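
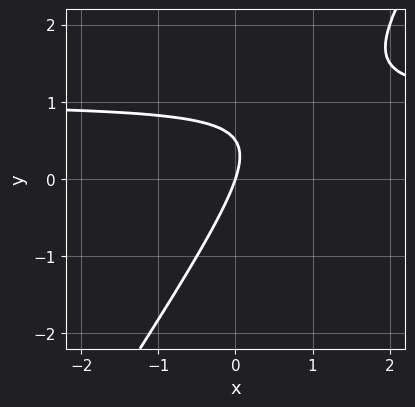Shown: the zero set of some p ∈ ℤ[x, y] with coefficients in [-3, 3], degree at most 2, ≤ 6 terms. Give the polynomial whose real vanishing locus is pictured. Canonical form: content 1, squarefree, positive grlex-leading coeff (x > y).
3*x*y - 2*y^2 - 3*x + y

(a) Degree: a generic line meets the curve in up to 2 points, so deg p = 2.
(b) From the visible intercepts: one y-axis crossing is at y = 0; one x-axis crossing is at x = 0.
(c) These observations pin down the coefficients.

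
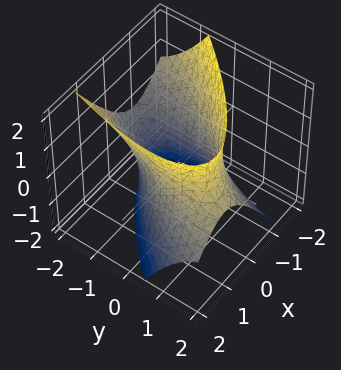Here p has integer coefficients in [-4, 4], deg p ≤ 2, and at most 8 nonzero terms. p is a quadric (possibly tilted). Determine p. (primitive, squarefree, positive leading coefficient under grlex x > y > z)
3*x^2 - 3*x*y + y^2 + 2*y*z - z^2 - 3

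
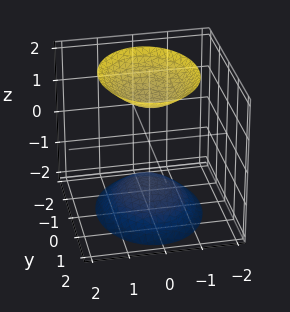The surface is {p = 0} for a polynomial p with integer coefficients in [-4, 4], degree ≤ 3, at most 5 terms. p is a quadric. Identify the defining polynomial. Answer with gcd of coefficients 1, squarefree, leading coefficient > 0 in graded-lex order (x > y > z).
3*x^2 + 2*y^2 - 2*z^2 + 3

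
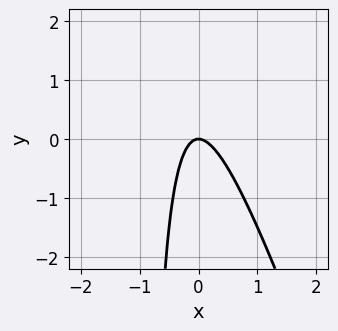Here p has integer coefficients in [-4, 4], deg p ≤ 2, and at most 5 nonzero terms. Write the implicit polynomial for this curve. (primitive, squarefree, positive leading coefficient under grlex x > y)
3*x^2 + x*y + y

Degree: the shape is more complex than any degree-1 curve, so deg p = 2.
Observable constraints: it crosses the y-axis at the gridline y = 0; it meets the x-axis at x = 0 (among the integer gridlines).
Together with the visible shape, these determine p as stated.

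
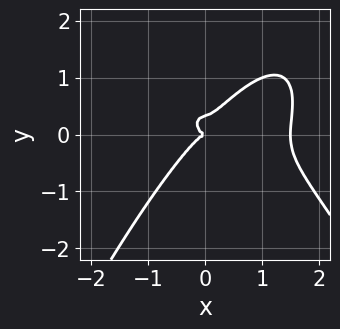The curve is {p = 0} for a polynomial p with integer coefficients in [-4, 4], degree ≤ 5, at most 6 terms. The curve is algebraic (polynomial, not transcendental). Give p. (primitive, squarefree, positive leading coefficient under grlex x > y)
(a) deg p = 4. The shape is more complex than any degree-3 curve.
(b) From the axis intercepts and sections: one y-axis crossing is at y = 0; one x-axis crossing is at x = 0.
(c) Putting this together gives p.

2*x^4 - 3*x^3 - x*y^2 + 3*y^3 - y^2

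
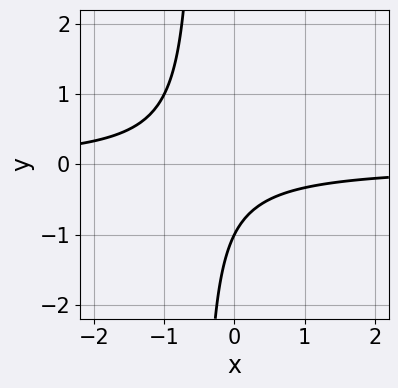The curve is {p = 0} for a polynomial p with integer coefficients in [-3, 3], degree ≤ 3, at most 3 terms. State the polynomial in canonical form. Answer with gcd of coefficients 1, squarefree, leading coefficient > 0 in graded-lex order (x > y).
2*x*y + y + 1

(a) deg p = 2.
(b) Against the integer gridlines: one y-axis crossing is at y = -1; no x-intercept at any integer in the box.
(c) The integer polynomial consistent with all of this is the stated p.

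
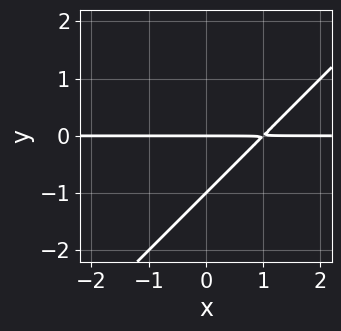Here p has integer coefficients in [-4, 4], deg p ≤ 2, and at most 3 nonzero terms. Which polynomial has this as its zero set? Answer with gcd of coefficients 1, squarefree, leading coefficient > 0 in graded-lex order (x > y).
First, deg p = 2. No degree-1 curve has this shape.
Then, checking where it meets the axes: among the integer gridlines, it crosses the y-axis at y ∈ {-1, 0}; every point of the x-axis in the box is on the curve.
Finally, solving for integer coefficients yields p as stated.

x*y - y^2 - y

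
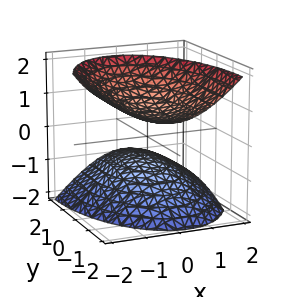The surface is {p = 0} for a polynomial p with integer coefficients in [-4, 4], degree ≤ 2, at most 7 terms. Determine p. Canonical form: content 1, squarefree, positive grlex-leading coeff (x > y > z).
3*x^2 + x*z + y^2 + 2*y*z - 3*z^2 + 2

First, there are 2 components. They look like related sheets of one shape, so recover p as a whole.
Next, degree: the shape is more complex than any degree-1 surface, so deg p = 2.
Then, checking where it meets the axes: it misses every integer gridline on the y-axis; the surface avoids every integer x-axis point in the box.
Finally, together with the visible shape, these determine p as stated.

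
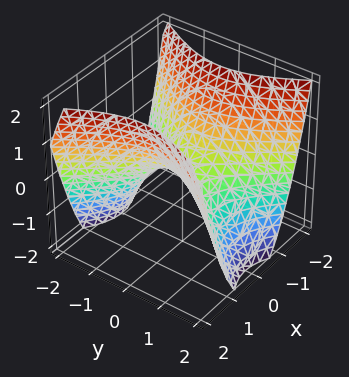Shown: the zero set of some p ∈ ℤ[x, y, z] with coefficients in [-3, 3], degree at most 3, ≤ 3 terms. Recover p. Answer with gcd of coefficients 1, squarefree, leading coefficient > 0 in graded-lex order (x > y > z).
3*x^2 - 2*y^2 - 3*z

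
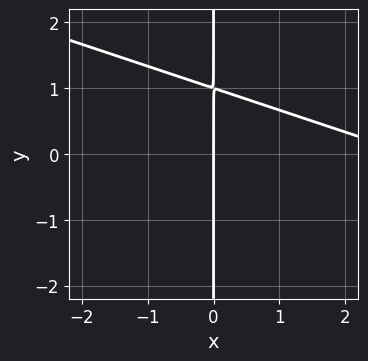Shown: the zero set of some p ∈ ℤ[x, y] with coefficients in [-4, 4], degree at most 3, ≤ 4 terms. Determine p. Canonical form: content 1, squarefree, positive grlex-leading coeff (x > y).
First, deg p = 2. The shape is more complex than any degree-1 curve.
Next, against the integer gridlines: every point of the y-axis in the box is on the curve; it meets the x-axis at x = 0 (among the integer gridlines).
Finally, fitting integer coefficients to these (and the overall shape) gives p.

x^2 + 3*x*y - 3*x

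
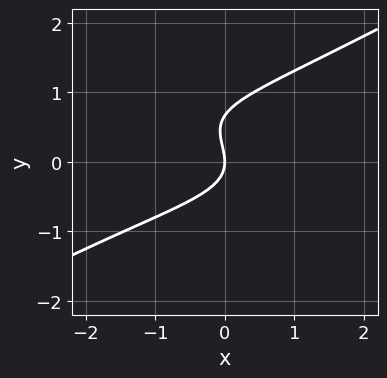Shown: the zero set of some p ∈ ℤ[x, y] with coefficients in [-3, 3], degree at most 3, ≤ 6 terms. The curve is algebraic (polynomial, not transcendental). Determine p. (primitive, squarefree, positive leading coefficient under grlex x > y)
First, deg p = 3. A generic line meets the curve in up to 3 points.
Next, checking where it meets the axes: it meets the x-axis at x = 0 (among the integer gridlines); it crosses the y-axis at the gridline y = 0.
Finally, together with the visible shape, these determine p as stated.

x^2*y - 3*y^3 + 2*y^2 + 2*x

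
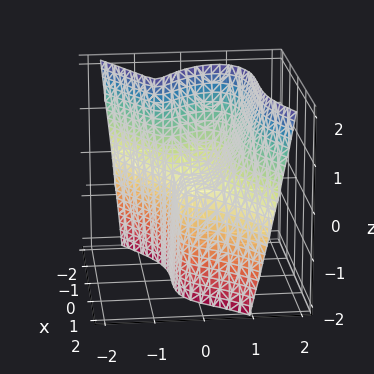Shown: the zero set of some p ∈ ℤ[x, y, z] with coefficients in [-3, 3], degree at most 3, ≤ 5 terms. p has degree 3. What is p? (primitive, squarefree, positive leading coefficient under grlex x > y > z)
x^3 - 3*y^3 + 2*y*z + z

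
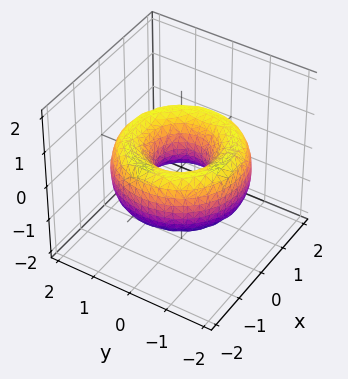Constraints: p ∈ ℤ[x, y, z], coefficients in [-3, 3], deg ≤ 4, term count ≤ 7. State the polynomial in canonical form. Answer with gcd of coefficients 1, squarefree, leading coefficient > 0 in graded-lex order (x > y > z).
x^4 + 2*x^2*y^2 + y^4 - 3*x^2 - 3*y^2 + 2*z^2 + 1

1. The degree is 4 — the shape is more complex than any degree-3 surface.
2. Symmetries: rotational symmetry about the z-axis ⇒ p depends on x, y only through x² + y².
3. Checking where it meets the axes: a circular section at z = 0 has radius between 0 and 1; it misses every integer gridline on the z-axis.
4. These observations pin down the coefficients.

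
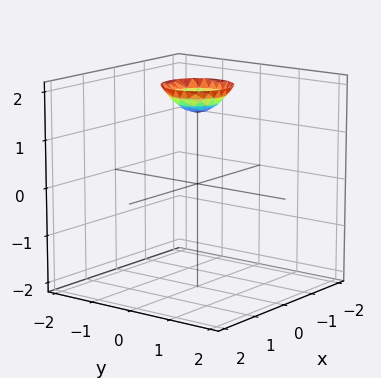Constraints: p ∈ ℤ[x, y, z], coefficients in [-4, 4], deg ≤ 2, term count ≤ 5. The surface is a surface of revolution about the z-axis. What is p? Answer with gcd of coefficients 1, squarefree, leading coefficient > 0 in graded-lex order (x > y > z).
(a) Degree: the shape is more complex than any degree-1 surface, so deg p = 2.
(b) Symmetry: the surface is invariant under rotation about z: p = q(x² + y², z).
(c) Observable constraints: the surface avoids every integer x-axis point in the box; a circular section at z = 2 has radius between 0 and 1.
(d) Together with the visible shape, these determine p as stated.

2*x^2 + 2*y^2 - 2*z + 3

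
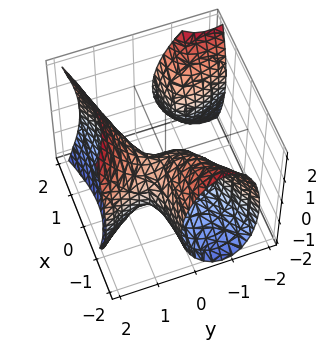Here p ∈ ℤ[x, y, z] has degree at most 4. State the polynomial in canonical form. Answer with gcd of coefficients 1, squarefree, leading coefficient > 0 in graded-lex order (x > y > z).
x^2*y - x*y^2 - y^3 + z^2 + x

There are 2 components.
The degree is 3 — a generic line meets the surface in up to 3 points.
Reading off the gridlines: it meets the y-axis at y = 0 (among the integer gridlines); one z-axis crossing is at z = 0; it crosses the x-axis at the gridline x = 0.
Matching integer coefficients to the picture gives p.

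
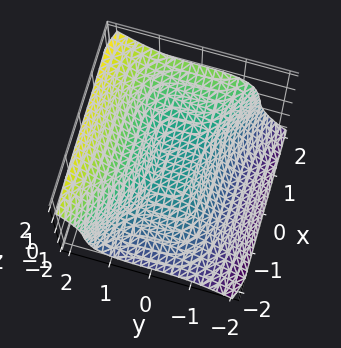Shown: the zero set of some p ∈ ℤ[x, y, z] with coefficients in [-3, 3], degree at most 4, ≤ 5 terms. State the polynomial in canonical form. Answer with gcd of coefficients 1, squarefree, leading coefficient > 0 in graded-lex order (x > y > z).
x^3 + 3*y^3 - 3*z^3 - 2*z

1. The degree is 3 — the shape is more complex than any degree-2 surface.
2. Observable constraints: it crosses the x-axis at the gridline x = 0; one z-axis crossing is at z = 0; one y-axis crossing is at y = 0.
3. Solving for integer coefficients yields p as stated.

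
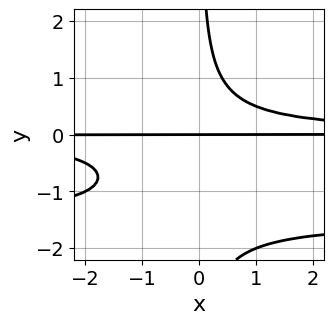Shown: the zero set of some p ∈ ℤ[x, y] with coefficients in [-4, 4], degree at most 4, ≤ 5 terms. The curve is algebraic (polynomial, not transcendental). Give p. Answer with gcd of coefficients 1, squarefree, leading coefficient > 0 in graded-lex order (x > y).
2*x*y^3 + 3*x*y^2 - 2*y

Degree: the shape is more complex than any degree-3 curve, so deg p = 4.
From the axis intercepts and sections: every point of the x-axis in the box is on the curve; it meets the y-axis at y = 0 (among the integer gridlines).
Assembling these constraints gives the stated polynomial.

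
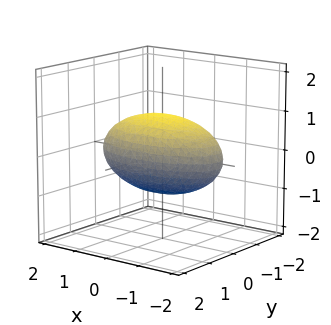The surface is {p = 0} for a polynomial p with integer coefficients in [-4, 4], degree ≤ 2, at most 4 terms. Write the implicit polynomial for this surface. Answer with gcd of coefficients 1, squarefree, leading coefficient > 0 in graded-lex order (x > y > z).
deg p = 2.
Symmetries: mirror symmetry x ↦ −x ⇒ only even powers of x; it's symmetric under y → −y, forcing even powers of y; it's symmetric under z → −z, forcing even powers of z.
Reading off the gridlines: among the integer gridlines, it crosses the z-axis at z ∈ {-1, 1}; the y-axis gridline crossings are at y ∈ {-1, 1}.
Assembling these constraints gives the stated polynomial.

x^2 + 3*y^2 + 3*z^2 - 3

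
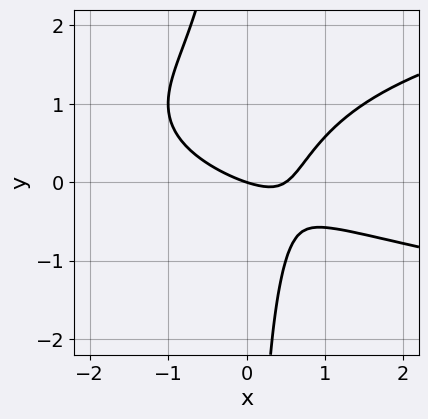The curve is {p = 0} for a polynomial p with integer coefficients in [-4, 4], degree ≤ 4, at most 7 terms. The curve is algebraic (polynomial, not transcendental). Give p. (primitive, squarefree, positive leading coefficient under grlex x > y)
(a) deg p = 3.
(b) Checking where it meets the axes: one y-axis crossing is at y = 0; it meets the x-axis at x = 0 (among the integer gridlines).
(c) Assembling these constraints gives the stated polynomial.

3*x*y^2 - 2*x^2 - 3*x*y + x + 3*y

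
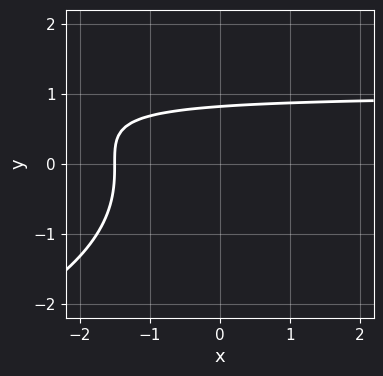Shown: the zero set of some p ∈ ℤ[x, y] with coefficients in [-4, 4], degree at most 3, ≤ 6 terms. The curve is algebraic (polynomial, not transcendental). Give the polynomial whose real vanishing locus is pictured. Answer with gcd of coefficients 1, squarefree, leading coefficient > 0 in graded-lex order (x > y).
y^3 + 2*x*y - 2*x + 3*y - 3

First, deg p = 3. A generic line meets the curve in up to 3 points.
Finally, putting this together gives p.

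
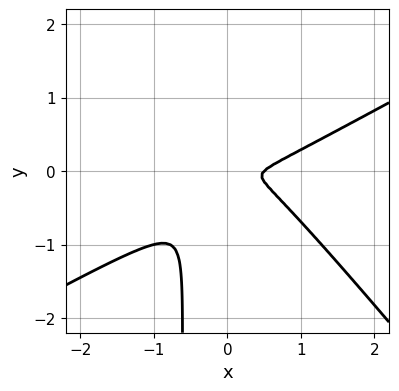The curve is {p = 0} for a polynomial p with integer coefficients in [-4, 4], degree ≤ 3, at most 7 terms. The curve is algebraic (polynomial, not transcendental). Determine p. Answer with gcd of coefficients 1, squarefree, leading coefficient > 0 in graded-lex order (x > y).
2*x^3 - 2*x^2*y - 3*x*y^2 - x^2 - 2*y^2

1. The degree is 3 — no degree-2 curve has this shape.
2. The integer polynomial consistent with all of this is the stated p.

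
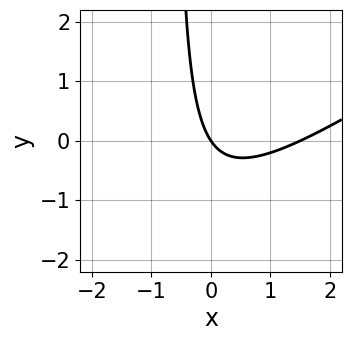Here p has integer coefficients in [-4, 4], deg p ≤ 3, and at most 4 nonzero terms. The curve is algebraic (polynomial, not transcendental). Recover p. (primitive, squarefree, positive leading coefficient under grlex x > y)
First, deg p = 2.
Then, from the axis intercepts and sections: it crosses the y-axis at the gridline y = 0; it meets the x-axis at x = 0 (among the integer gridlines).
Finally, putting this together gives p.

2*x^2 - 3*x*y - 3*x - 2*y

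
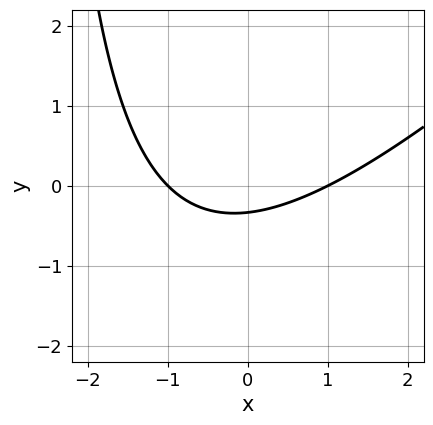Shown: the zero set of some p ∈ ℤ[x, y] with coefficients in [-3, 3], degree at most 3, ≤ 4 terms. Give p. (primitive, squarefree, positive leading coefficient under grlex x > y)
The degree is 2 — no degree-1 curve has this shape.
From the axis intercepts and sections: the x-axis gridline crossings are at x ∈ {-1, 1}.
Assembling these constraints gives the stated polynomial.

x^2 - x*y - 3*y - 1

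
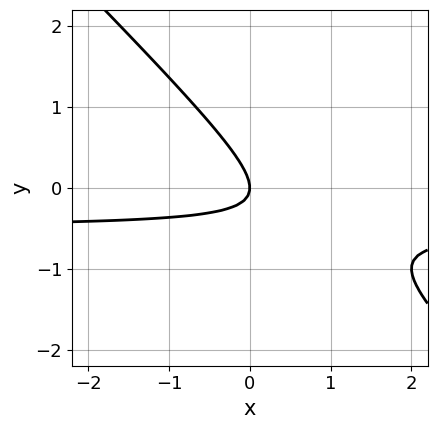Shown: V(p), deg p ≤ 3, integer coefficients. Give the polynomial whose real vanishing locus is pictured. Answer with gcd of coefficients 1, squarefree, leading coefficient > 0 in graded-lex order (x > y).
2*x*y + 2*y^2 + x

deg p = 2. A generic line meets the curve in up to 2 points.
Observable constraints: it crosses the y-axis at the gridline y = 0; it meets the x-axis at x = 0 (among the integer gridlines).
Putting this together gives p.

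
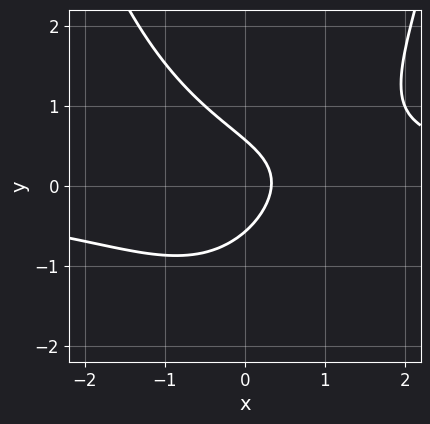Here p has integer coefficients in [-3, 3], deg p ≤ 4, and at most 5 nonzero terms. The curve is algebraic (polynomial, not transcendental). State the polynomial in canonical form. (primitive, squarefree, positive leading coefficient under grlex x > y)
The degree is 3 — no degree-2 curve has this shape.
The integer polynomial consistent with all of this is the stated p.

2*x^2*y - 3*y^2 - 3*x + 1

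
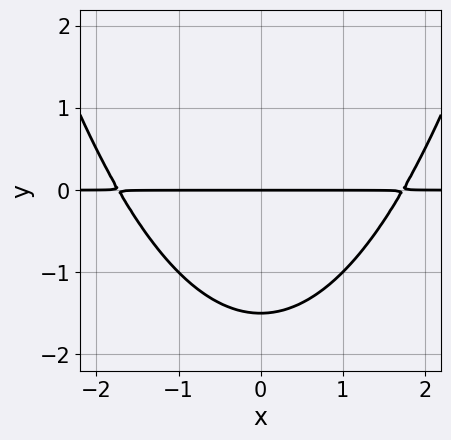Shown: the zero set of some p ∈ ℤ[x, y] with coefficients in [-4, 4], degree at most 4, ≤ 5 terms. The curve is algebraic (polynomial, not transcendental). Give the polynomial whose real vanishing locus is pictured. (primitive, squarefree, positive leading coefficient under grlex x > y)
deg p = 3. The shape is more complex than any degree-2 curve.
Symmetries: mirror symmetry x ↦ −x ⇒ only even powers of x.
Checking where it meets the axes: one y-axis crossing is at y = 0; the visible x-axis segment lies entirely on the curve.
Fitting integer coefficients to these (and the overall shape) gives p.

x^2*y - 2*y^2 - 3*y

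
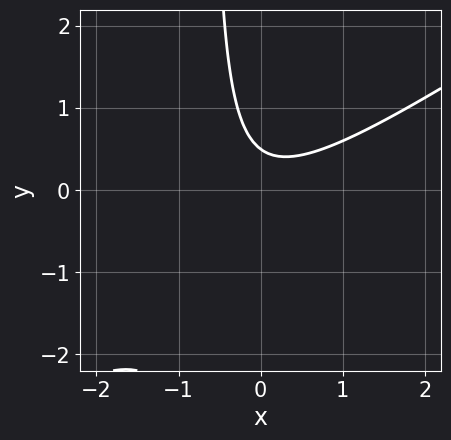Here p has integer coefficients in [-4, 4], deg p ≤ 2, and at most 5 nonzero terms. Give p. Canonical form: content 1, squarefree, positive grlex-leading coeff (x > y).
2*x^2 - 3*x*y - 2*y + 1

(a) The degree is 2 — the shape is more complex than any degree-1 curve.
(b) Reading off the gridlines: the curve avoids every integer x-axis point in the box.
(c) The integer polynomial consistent with all of this is the stated p.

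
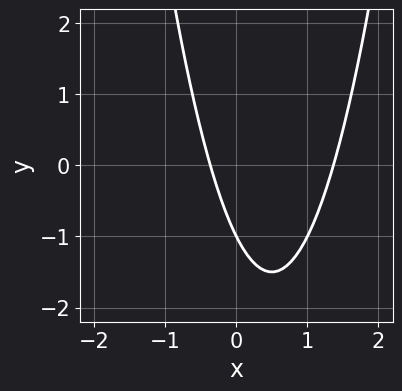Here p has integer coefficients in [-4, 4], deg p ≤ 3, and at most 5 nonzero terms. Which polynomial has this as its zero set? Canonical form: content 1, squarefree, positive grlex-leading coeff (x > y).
deg p = 2. The shape is more complex than any degree-1 curve.
From the axis intercepts and sections: it crosses the y-axis at the gridline y = -1.
Together with the visible shape, these determine p as stated.

2*x^2 - 2*x - y - 1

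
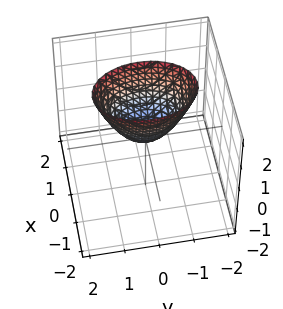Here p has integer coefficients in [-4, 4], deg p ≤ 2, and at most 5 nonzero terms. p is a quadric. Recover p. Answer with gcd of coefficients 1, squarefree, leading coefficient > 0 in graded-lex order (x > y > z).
2*x^2 + y^2 - z

Degree: a paraboloid; a quadric, so deg p = 2.
Symmetries: mirror symmetry x ↦ −x ⇒ only even powers of x; it's symmetric under y → −y, forcing even powers of y.
Against the integer gridlines: it crosses the x-axis at the gridline x = 0; it crosses the y-axis at the gridline y = 0.
These observations pin down the coefficients.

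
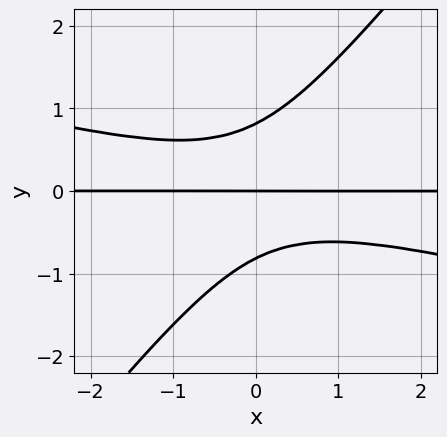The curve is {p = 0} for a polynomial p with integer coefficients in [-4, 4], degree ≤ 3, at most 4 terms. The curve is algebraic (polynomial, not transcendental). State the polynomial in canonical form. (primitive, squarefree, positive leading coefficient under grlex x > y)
x^2*y + 3*x*y^2 - 3*y^3 + 2*y

(a) deg p = 3.
(b) Reading off the gridlines: it crosses the y-axis at the gridline y = 0; the visible x-axis segment lies entirely on the curve.
(c) Putting this together gives p.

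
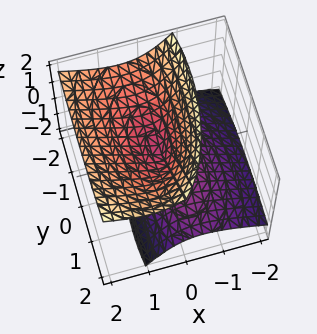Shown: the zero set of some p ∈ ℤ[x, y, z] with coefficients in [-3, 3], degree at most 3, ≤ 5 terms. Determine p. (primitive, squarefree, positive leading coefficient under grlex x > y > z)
(a) The degree is 2 — no degree-1 surface has this shape.
(b) Against the integer gridlines: it crosses the x-axis at the gridline x = 0; one z-axis crossing is at z = 0; it meets the y-axis at y = 0 (among the integer gridlines).
(c) The integer polynomial consistent with all of this is the stated p.

3*x^2 - 3*x*z + y^2 + y*z - 2*z^2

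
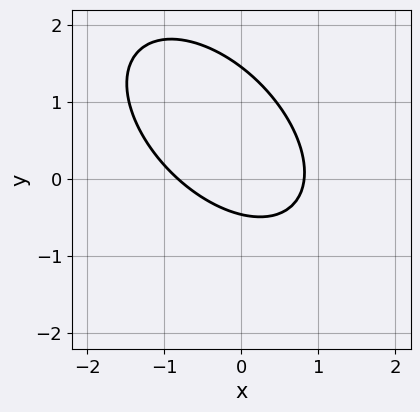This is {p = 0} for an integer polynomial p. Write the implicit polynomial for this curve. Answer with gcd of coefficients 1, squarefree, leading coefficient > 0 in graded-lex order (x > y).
3*x^2 + 3*x*y + 3*y^2 - 3*y - 2

1. Degree: no degree-1 curve has this shape, so deg p = 2.
2. Matching integer coefficients to the picture gives p.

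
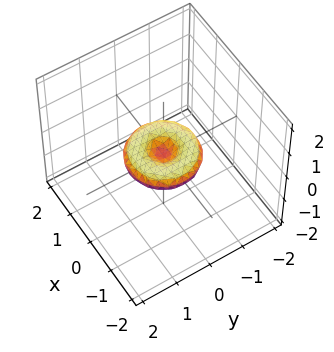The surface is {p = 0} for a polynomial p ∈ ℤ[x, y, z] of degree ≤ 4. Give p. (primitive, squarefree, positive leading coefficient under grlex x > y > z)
(a) The degree is 4 — a generic line meets the surface in up to 4 points.
(b) Symmetries: rotational symmetry about the z-axis ⇒ p depends on x, y only through x² + y².
(c) From the axis intercepts and sections: it crosses the z-axis at the gridline z = 0; among the integer gridlines, it crosses the x-axis at x ∈ {-1, 0, 1}; a circular section at z = 0 has radius exactly 1; the y-axis gridline crossings are at y ∈ {-1, 0, 1}.
(d) Fitting integer coefficients to these (and the overall shape) gives p.

x^4 + 2*x^2*y^2 + y^4 - x^2 - y^2 + 3*z^2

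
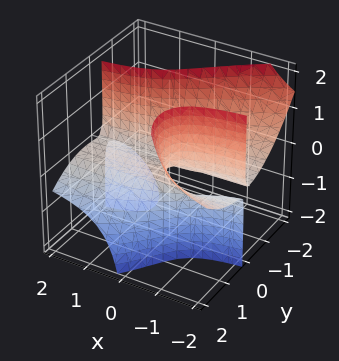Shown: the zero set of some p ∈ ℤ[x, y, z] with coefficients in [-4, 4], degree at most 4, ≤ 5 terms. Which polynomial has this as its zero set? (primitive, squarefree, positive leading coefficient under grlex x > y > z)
1. The picture has 2 separate pieces. They look like related sheets of one shape, so recover p as a whole.
2. The degree is 3 — no degree-2 surface has this shape.
3. Against the integer gridlines: every point of the x-axis in the box is on the surface; it meets the z-axis at z = 0 (among the integer gridlines); among the integer gridlines, it crosses the y-axis at y ∈ {0, 1}.
4. Solving for integer coefficients yields p as stated.

2*x*y*z + y^3 - y^2 + z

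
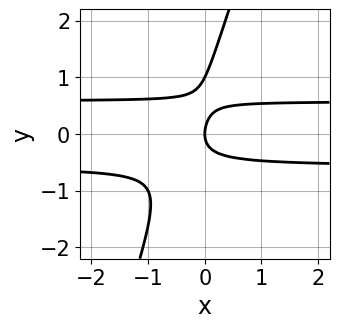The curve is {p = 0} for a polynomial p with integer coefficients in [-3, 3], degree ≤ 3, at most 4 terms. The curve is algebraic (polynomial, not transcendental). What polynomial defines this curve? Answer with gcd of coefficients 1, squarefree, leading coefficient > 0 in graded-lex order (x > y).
3*x*y^2 - y^3 + y^2 - x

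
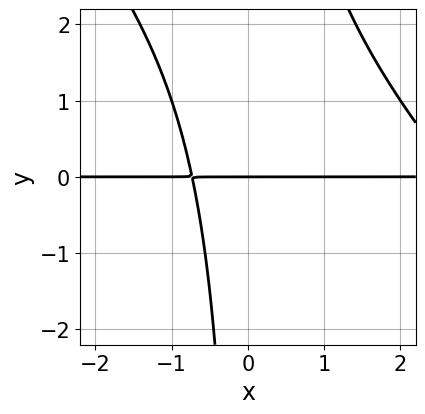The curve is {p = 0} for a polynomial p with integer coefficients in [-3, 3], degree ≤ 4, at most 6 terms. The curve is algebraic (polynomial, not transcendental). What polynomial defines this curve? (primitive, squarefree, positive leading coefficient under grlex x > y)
x^2*y + x*y^2 - 2*x*y - 2*y

1. The degree is 3 — the shape is more complex than any degree-2 curve.
2. Reading off the gridlines: every point of the x-axis in the box is on the curve; it crosses the y-axis at the gridline y = 0.
3. Matching integer coefficients to the picture gives p.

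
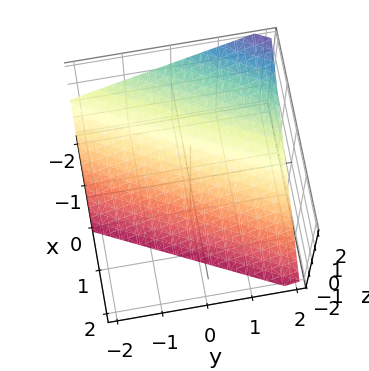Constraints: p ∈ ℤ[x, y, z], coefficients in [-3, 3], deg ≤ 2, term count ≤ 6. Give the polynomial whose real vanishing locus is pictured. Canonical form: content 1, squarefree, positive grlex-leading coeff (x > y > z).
(a) deg p = 1. The surface is flat (a plane).
(b) Against the integer gridlines: it crosses the z-axis at the gridline z = -1; it meets the y-axis at y = 2 (among the integer gridlines); it meets the x-axis at x = -1 (among the integer gridlines).
(c) Putting this together gives p.

2*x - y + 2*z + 2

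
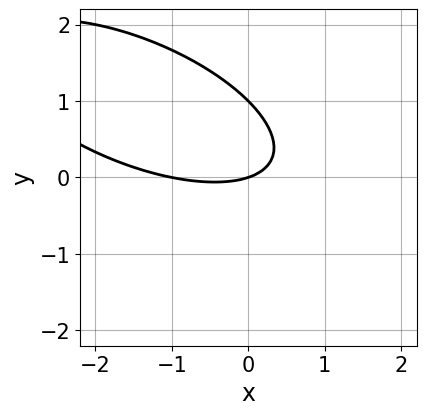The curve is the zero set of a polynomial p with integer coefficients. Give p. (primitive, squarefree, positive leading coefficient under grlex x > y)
x^2 + 2*x*y + 3*y^2 + x - 3*y

(a) deg p = 2. The shape is more complex than any degree-1 curve.
(b) Against the integer gridlines: among the integer gridlines, it crosses the x-axis at x ∈ {-1, 0}; among the integer gridlines, it crosses the y-axis at y ∈ {0, 1}.
(c) Matching integer coefficients to the picture gives p.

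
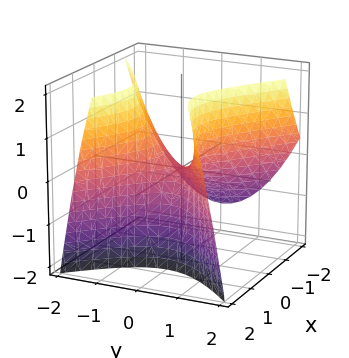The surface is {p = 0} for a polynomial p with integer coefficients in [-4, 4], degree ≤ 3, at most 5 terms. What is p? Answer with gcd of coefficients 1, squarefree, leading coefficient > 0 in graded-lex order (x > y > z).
2*x^2 - 2*x*z - 3*y^2 + 2*z

First, degree: a generic line meets the surface in up to 2 points, so deg p = 2.
Next, from the axis intercepts and sections: one x-axis crossing is at x = 0; it crosses the y-axis at the gridline y = 0.
Finally, these observations pin down the coefficients.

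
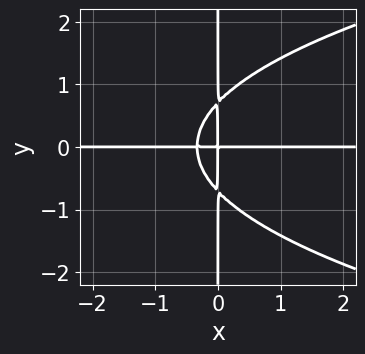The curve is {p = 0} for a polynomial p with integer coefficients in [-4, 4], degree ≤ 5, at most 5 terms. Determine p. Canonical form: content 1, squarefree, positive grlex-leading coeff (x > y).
2*x*y^3 - 3*x^2*y - x*y

Degree: the shape is more complex than any degree-3 curve, so deg p = 4.
Reading off the gridlines: the visible y-axis segment lies entirely on the curve; every point of the x-axis in the box is on the curve.
The integer polynomial consistent with all of this is the stated p.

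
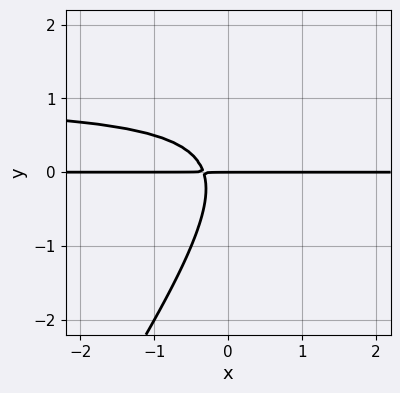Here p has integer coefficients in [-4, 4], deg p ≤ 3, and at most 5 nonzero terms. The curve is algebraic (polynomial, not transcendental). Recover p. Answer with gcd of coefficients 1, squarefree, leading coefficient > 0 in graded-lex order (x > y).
3*x*y^2 - 2*y^3 - 3*x*y - y

(a) Degree: no degree-2 curve has this shape, so deg p = 3.
(b) From the visible intercepts: it crosses the y-axis at the gridline y = 0; the visible x-axis segment lies entirely on the curve.
(c) Putting this together gives p.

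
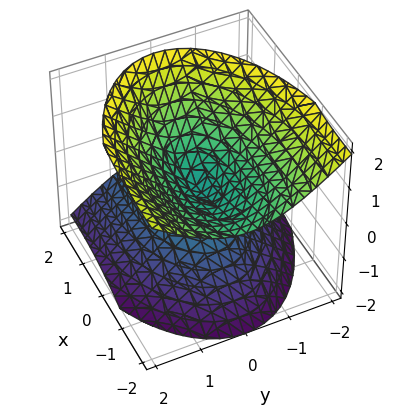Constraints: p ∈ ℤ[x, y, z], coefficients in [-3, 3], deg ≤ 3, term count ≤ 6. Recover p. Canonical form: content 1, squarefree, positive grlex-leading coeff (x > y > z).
x^2 + 2*x*z + 3*y^2 - 3*z^2

I count 2 distinct pieces.
Degree: no degree-1 surface has this shape, so deg p = 2.
From the visible intercepts: it meets the x-axis at x = 0 (among the integer gridlines); one z-axis crossing is at z = 0.
Matching integer coefficients to the picture gives p.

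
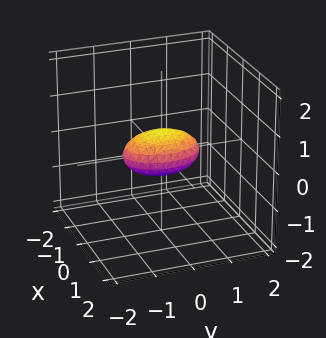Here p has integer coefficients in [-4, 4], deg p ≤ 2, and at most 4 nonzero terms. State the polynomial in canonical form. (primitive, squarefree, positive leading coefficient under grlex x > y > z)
2*x^2 + y^2 + 3*z^2 - 1

Degree: a closed, bounded, convex surface; a quadric, so deg p = 2.
Symmetries: it's symmetric under z → −z, forcing even powers of z; it's symmetric under y → −y, forcing even powers of y; the x ↦ −x reflection is a symmetry, so x appears only in even powers.
Checking where it meets the axes: among the integer gridlines, it crosses the y-axis at y ∈ {-1, 1}.
Solving for integer coefficients yields p as stated.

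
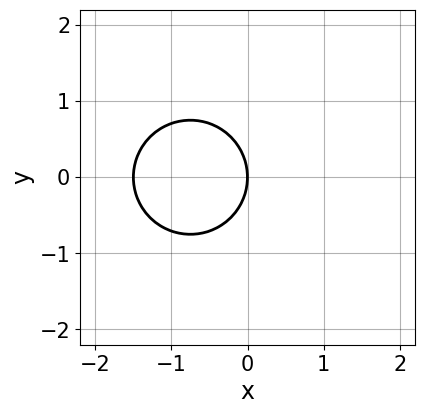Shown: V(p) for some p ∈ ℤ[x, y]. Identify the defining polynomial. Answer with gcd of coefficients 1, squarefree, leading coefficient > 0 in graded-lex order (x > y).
2*x^2 + 2*y^2 + 3*x

deg p = 2.
Symmetries: it's symmetric under y → −y, forcing even powers of y.
Observable constraints: one x-axis crossing is at x = 0; it meets the y-axis at y = 0 (among the integer gridlines).
These observations pin down the coefficients.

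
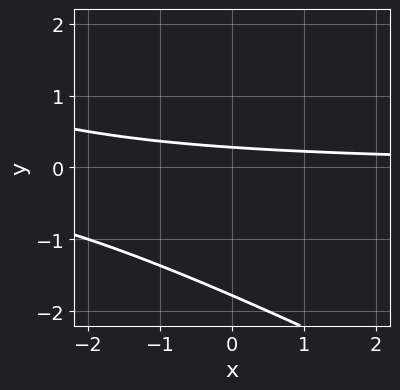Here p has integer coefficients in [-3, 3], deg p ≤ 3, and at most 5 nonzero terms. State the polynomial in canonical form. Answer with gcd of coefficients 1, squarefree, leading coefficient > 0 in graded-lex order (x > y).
x*y + 2*y^2 + 3*y - 1

First, deg p = 2. The shape is more complex than any degree-1 curve.
Then, from the axis intercepts and sections: the curve avoids every integer x-axis point in the box.
Finally, solving for integer coefficients yields p as stated.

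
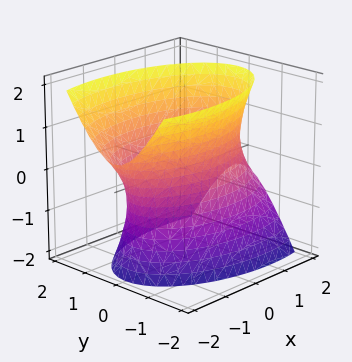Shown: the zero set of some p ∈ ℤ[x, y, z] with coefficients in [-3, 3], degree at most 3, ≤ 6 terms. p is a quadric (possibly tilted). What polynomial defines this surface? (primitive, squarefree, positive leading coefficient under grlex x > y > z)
x^2 + x*z + 3*y^2 - z^2 - 3

First, the degree is 2 — the shape is more complex than any degree-1 surface.
Then, against the integer gridlines: among the integer gridlines, it crosses the y-axis at y ∈ {-1, 1}; the surface avoids every integer z-axis point in the box.
Finally, the integer polynomial consistent with all of this is the stated p.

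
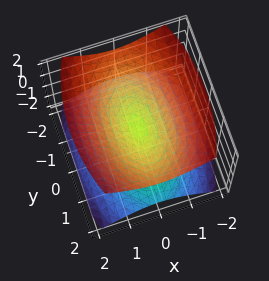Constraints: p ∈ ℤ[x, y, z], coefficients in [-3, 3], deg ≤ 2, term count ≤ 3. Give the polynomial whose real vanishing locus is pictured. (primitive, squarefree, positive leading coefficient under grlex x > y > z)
3*x^2 + y^2 - 3*z^2

(a) The picture has 2 separate pieces. They look like related sheets of one shape, so recover p as a whole.
(b) deg p = 2. Two nappes meeting at a single point; a quadric.
(c) Symmetries: the y ↦ −y reflection is a symmetry, so y appears only in even powers; it's symmetric under z → −z, forcing even powers of z; it's symmetric under x → −x, forcing even powers of x.
(d) Reading off the gridlines: it crosses the z-axis at the gridline z = 0; one y-axis crossing is at y = 0.
(e) Matching integer coefficients to the picture gives p.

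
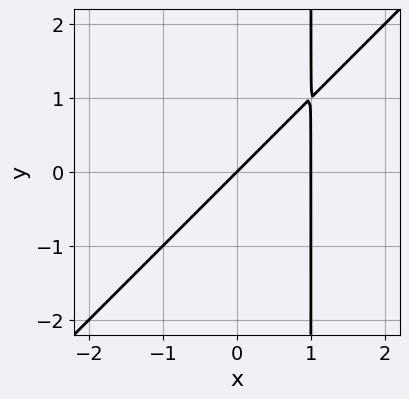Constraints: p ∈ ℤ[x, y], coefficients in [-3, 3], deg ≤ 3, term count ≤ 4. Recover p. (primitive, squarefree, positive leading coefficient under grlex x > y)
x^2 - x*y - x + y

deg p = 2. The shape is more complex than any degree-1 curve.
Checking where it meets the axes: among the integer gridlines, it crosses the x-axis at x ∈ {0, 1}; it crosses the y-axis at the gridline y = 0.
Fitting integer coefficients to these (and the overall shape) gives p.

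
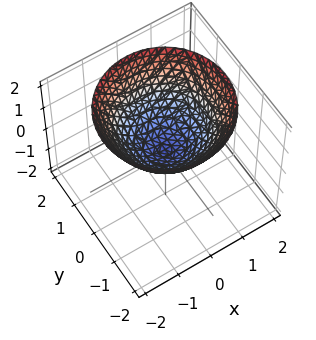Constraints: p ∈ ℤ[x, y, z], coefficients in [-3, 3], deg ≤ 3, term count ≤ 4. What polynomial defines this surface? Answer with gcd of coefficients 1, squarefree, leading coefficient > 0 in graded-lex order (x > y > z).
1. Degree: a single bowl opening along one axis; a quadric, so deg p = 2.
2. Symmetries: rotational symmetry about the z-axis ⇒ p depends on x, y only through x² + y².
3. From the axis intercepts and sections: one y-axis crossing is at y = 0; a circular section at z = 1 has radius between 1 and 2; it meets the z-axis at z = 0 (among the integer gridlines).
4. Solving for integer coefficients yields p as stated.

2*x^2 + 2*y^2 - 3*z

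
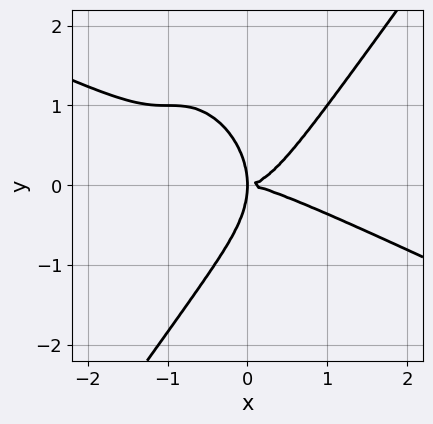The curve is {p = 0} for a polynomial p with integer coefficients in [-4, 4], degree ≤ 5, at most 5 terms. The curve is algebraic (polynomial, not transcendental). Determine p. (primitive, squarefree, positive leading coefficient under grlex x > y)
x^4 + 2*x^3*y - y^4 - 2*x*y^2

First, deg p = 4.
Next, from the axis intercepts and sections: one y-axis crossing is at y = 0; it meets the x-axis at x = 0 (among the integer gridlines).
Finally, matching integer coefficients to the picture gives p.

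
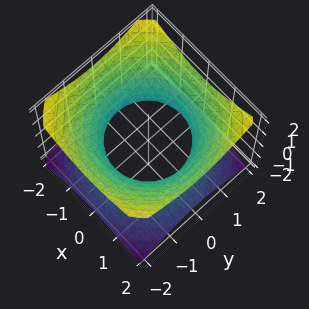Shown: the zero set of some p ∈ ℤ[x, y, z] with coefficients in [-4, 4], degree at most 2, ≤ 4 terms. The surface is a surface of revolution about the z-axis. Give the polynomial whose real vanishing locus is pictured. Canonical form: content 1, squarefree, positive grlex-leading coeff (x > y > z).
2*x^2 + 2*y^2 - 3*z^2 - 3

(a) Degree: no degree-1 surface has this shape, so deg p = 2.
(b) Symmetry: every cross-section ⟂ z is a circle, so x, y appear only via x² + y².
(c) Observable constraints: it misses every integer gridline on the z-axis; a circular section at z = 0 has radius between 1 and 2.
(d) The integer polynomial consistent with all of this is the stated p.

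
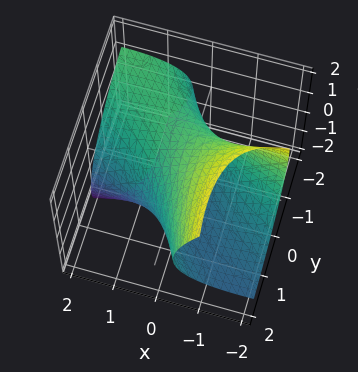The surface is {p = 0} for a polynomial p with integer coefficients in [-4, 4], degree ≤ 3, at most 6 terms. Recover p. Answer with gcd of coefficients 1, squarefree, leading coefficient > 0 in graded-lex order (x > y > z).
1. Degree: no degree-1 surface has this shape, so deg p = 2.
2. Checking where it meets the axes: among the integer gridlines, it crosses the z-axis at z ∈ {-1, 1}.
3. Solving for integer coefficients yields p as stated.

x^2 + 3*x*y + 3*x*z + y^2 + 2*z^2 - 2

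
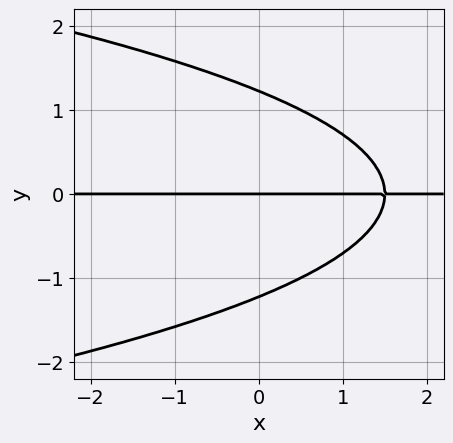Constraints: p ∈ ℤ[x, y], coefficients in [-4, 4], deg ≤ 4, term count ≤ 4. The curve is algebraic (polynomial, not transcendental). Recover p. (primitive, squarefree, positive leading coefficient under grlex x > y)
First, degree: no degree-2 curve has this shape, so deg p = 3.
Next, checking where it meets the axes: one y-axis crossing is at y = 0; the visible x-axis segment lies entirely on the curve.
Finally, these observations pin down the coefficients.

2*y^3 + 2*x*y - 3*y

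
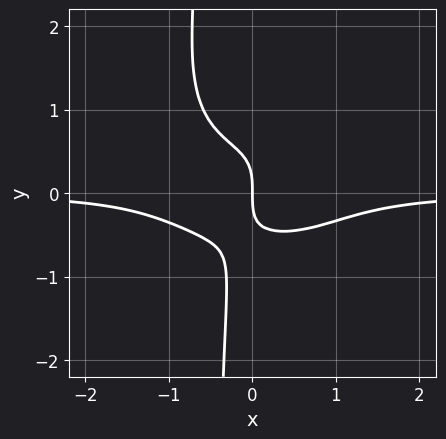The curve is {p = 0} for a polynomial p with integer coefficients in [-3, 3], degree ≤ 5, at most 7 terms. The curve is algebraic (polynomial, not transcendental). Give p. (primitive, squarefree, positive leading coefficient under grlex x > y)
2*x^3*y + 2*x*y^3 - 2*x*y^2 + y^3 + x

First, degree: the shape is more complex than any degree-3 curve, so deg p = 4.
Then, reading off the gridlines: one y-axis crossing is at y = 0; it crosses the x-axis at the gridline x = 0.
Finally, fitting integer coefficients to these (and the overall shape) gives p.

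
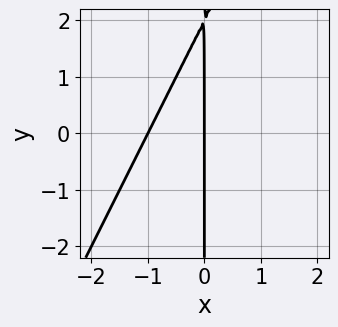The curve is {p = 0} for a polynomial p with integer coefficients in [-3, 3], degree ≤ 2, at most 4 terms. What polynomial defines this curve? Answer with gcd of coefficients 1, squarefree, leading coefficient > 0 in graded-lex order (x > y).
2*x^2 - x*y + 2*x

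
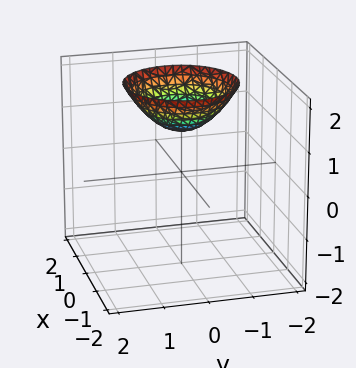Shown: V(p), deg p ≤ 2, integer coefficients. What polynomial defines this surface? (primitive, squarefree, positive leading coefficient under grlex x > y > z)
2*x^2 + 2*y^2 - 3*z + 3

1. The degree is 2 — a generic line meets the surface in up to 2 points.
2. Symmetry: the z-axis is an axis of rotation, so x and y enter only as x² + y².
3. Checking where it meets the axes: it misses every integer gridline on the x-axis; it meets the z-axis at z = 1 (among the integer gridlines); it misses every integer gridline on the y-axis.
4. Assembling these constraints gives the stated polynomial.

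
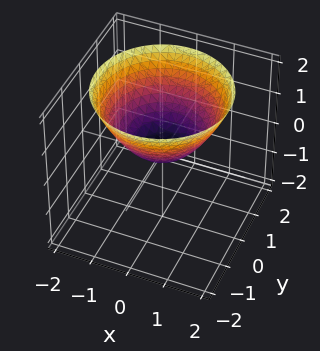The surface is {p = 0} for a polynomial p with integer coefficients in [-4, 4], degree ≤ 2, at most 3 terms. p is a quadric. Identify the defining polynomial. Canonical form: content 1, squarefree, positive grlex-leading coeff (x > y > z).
Degree: a paraboloid; a quadric, so deg p = 2.
Symmetries: rotational symmetry about the z-axis ⇒ p depends on x, y only through x² + y².
From the visible intercepts: one x-axis crossing is at x = 0; a circular section at z = 1 has radius between 1 and 2; it crosses the y-axis at the gridline y = 0.
Matching integer coefficients to the picture gives p.

2*x^2 + 2*y^2 - 3*z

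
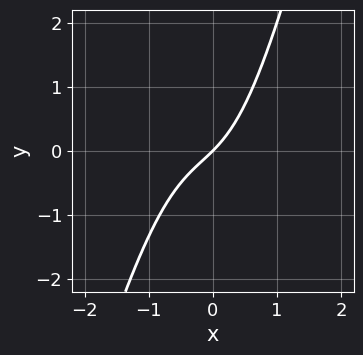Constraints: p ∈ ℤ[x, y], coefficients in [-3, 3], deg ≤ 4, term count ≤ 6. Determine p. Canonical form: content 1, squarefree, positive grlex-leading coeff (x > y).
Degree: no degree-2 curve has this shape, so deg p = 3.
Observable constraints: it crosses the x-axis at the gridline x = 0; it meets the y-axis at y = 0 (among the integer gridlines).
Fitting integer coefficients to these (and the overall shape) gives p.

3*x^3 - x^2*y + x^2 + 2*x - 2*y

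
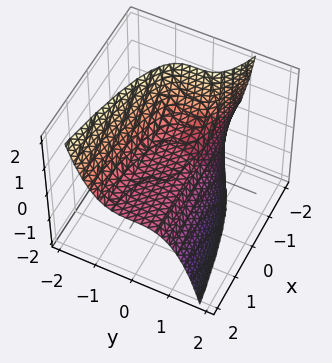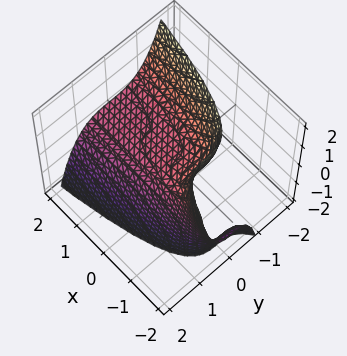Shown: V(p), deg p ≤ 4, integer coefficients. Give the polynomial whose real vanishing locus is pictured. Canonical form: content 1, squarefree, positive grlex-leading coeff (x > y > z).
(a) deg p = 3. No degree-2 surface has this shape.
(b) Observable constraints: it misses every integer gridline on the x-axis.
(c) Assembling these constraints gives the stated polynomial.

3*y^3 + 2*x*z + 3*z - 1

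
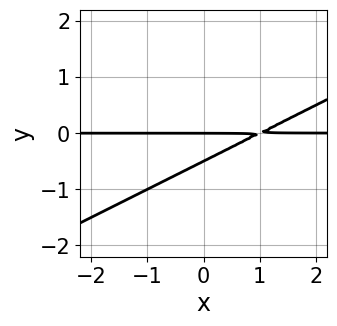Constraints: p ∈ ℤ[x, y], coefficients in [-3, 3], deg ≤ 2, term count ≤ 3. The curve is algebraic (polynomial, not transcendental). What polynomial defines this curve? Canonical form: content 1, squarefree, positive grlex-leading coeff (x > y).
1. The degree is 2 — the shape is more complex than any degree-1 curve.
2. Observable constraints: it meets the y-axis at y = 0 (among the integer gridlines); every point of the x-axis in the box is on the curve.
3. The integer polynomial consistent with all of this is the stated p.

x*y - 2*y^2 - y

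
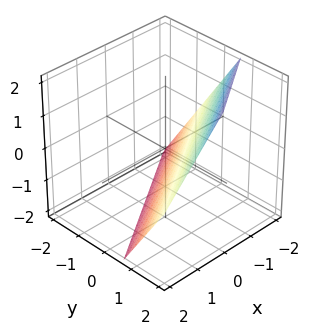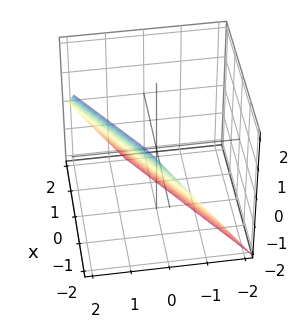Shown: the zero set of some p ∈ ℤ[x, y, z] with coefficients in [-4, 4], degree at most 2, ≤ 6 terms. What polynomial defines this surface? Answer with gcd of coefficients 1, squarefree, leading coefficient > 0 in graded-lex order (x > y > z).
First, deg p = 1. Every cross-section is a straight line — this is a plane.
Next, from the axis intercepts and sections: one z-axis crossing is at z = -1; one x-axis crossing is at x = -1.
Finally, the integer polynomial consistent with all of this is the stated p.

2*x - 3*y + 2*z + 2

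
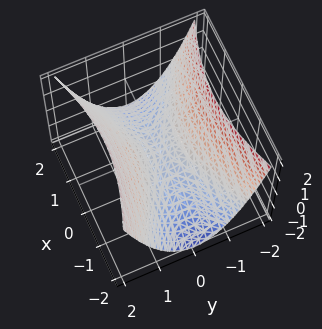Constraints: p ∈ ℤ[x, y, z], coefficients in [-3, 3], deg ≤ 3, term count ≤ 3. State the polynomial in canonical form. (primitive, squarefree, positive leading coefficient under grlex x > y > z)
x^2 - 3*y^2 + 3*z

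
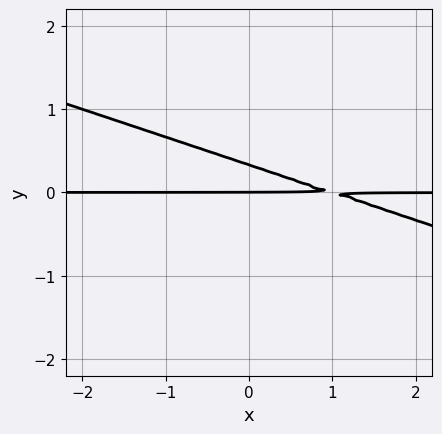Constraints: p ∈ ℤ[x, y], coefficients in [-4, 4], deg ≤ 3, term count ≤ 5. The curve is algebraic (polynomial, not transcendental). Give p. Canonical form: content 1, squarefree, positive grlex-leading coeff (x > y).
x*y + 3*y^2 - y

(a) deg p = 2.
(b) Checking where it meets the axes: it crosses the y-axis at the gridline y = 0; the visible x-axis segment lies entirely on the curve.
(c) Solving for integer coefficients yields p as stated.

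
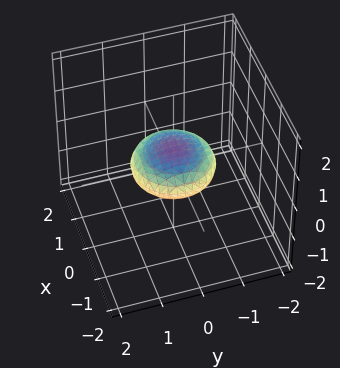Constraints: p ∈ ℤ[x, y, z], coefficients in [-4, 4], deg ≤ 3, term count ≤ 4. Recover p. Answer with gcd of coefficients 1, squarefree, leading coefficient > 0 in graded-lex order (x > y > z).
1. deg p = 2. Bounded and convex; a quadric.
2. Symmetry: the surface is invariant under rotation about z: p = q(x² + y², z); it's symmetric under z → −z, forcing even powers of z.
3. Observable constraints: a circular section at z = 0 has radius exactly 1; among the integer gridlines, it crosses the x-axis at x ∈ {-1, 1}; the y-axis gridline crossings are at y ∈ {-1, 1}.
4. Solving for integer coefficients yields p as stated.

x^2 + y^2 + 3*z^2 - 1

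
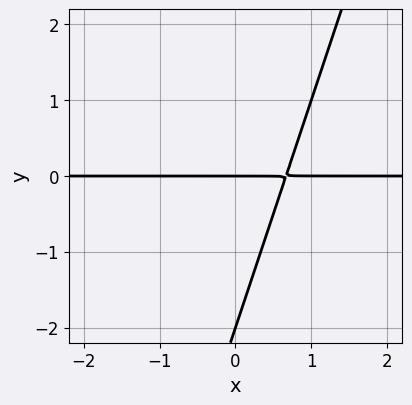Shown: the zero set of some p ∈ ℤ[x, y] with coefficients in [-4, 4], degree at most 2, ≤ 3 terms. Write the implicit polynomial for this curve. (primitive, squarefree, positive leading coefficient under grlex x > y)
3*x*y - y^2 - 2*y

(a) Degree: a generic line meets the curve in up to 2 points, so deg p = 2.
(b) From the visible intercepts: every point of the x-axis in the box is on the curve; the y-axis gridline crossings are at y ∈ {-2, 0}.
(c) Fitting integer coefficients to these (and the overall shape) gives p.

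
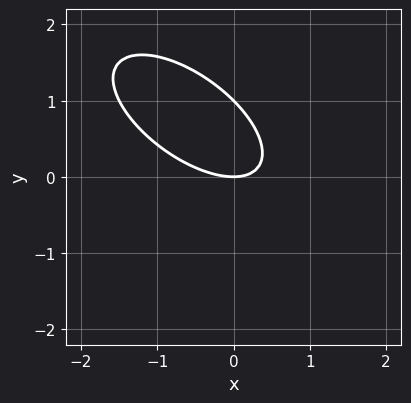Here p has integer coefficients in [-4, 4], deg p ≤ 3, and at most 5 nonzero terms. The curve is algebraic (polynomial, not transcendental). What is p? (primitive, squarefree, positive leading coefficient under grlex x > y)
2*x^2 + 3*x*y + 3*y^2 - 3*y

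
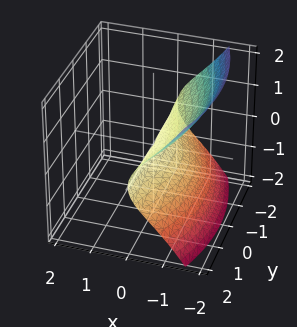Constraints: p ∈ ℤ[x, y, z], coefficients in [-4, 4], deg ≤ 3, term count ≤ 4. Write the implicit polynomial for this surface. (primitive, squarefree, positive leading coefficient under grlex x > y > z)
2*x^3 + x*y^2 + 3*z^2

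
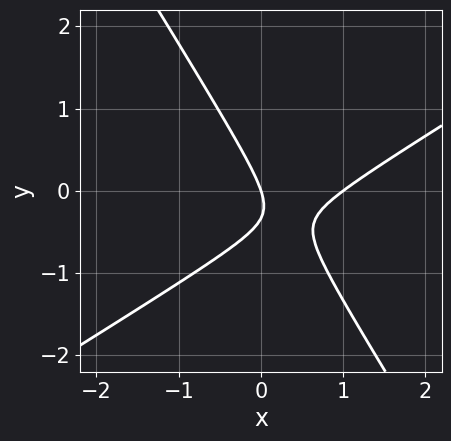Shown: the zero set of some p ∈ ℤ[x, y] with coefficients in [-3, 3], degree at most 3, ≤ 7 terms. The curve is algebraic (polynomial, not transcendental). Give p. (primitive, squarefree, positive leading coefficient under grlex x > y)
3*x^2 - 3*x*y - 3*y^2 - 3*x - y

(a) Degree: no degree-1 curve has this shape, so deg p = 2.
(b) Observable constraints: it crosses the y-axis at the gridline y = 0; the x-axis gridline crossings are at x ∈ {0, 1}.
(c) Fitting integer coefficients to these (and the overall shape) gives p.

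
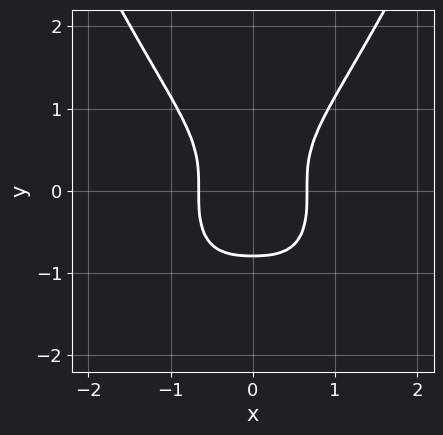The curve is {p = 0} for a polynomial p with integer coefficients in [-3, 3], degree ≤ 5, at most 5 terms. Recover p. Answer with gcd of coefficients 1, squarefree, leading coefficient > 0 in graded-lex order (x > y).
3*x^4 - 2*y^3 + x^2 - 1

1. deg p = 4. The shape is more complex than any degree-3 curve.
2. Symmetries: mirror symmetry x ↦ −x ⇒ only even powers of x.
3. Fitting integer coefficients to these (and the overall shape) gives p.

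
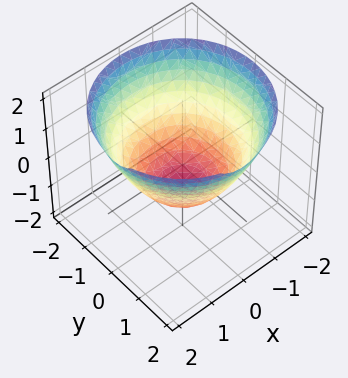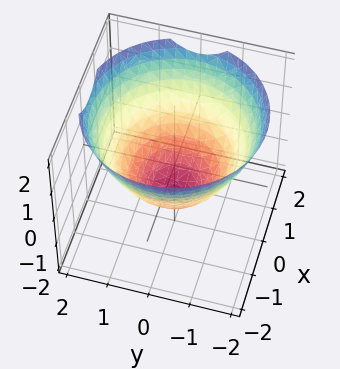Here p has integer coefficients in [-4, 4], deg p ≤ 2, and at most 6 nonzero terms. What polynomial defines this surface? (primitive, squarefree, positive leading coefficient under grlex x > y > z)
2*x^2 + 2*y^2 - 3*z - 3

First, deg p = 2. No degree-1 surface has this shape.
Then, symmetries: rotational symmetry about the z-axis ⇒ p depends on x, y only through x² + y².
Next, against the integer gridlines: it meets the z-axis at z = -1 (among the integer gridlines); a circular section at z = 0 has radius between 1 and 2.
Finally, matching integer coefficients to the picture gives p.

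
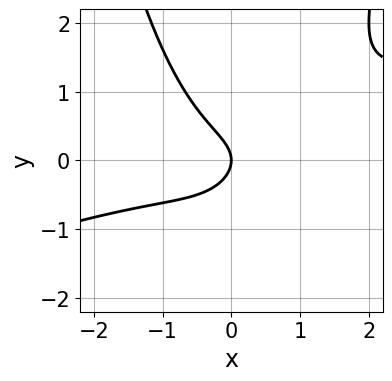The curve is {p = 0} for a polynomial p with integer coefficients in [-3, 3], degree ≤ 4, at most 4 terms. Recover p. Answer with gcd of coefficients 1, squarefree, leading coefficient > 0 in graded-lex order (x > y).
x^3 - 3*x^2*y + 3*y^2 + 2*x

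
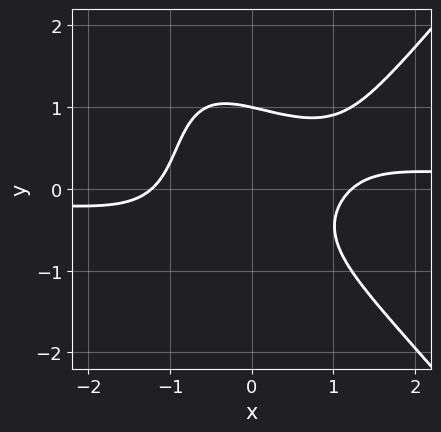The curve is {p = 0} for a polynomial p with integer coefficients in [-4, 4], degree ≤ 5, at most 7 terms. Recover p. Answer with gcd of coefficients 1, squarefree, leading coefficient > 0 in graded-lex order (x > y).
3*x^3*y - 2*x*y^3 - 3*y^3 - 2*x^2 + 3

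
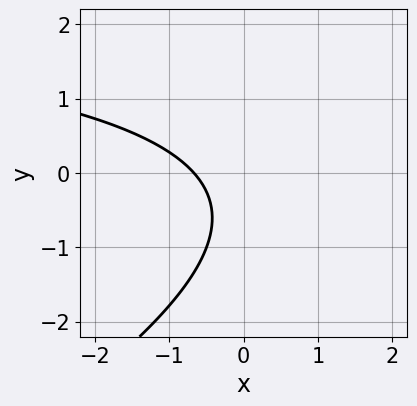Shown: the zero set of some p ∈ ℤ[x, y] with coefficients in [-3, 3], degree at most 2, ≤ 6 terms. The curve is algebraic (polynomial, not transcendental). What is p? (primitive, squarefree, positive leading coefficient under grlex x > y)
(a) deg p = 2. No degree-1 curve has this shape.
(b) Checking where it meets the axes: no y-intercept at any integer in the box.
(c) Putting this together gives p.

x*y - 2*y^2 - 3*x - 2*y - 2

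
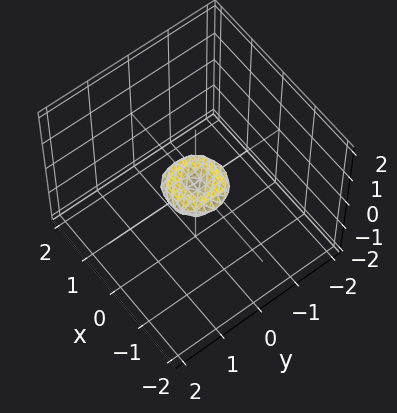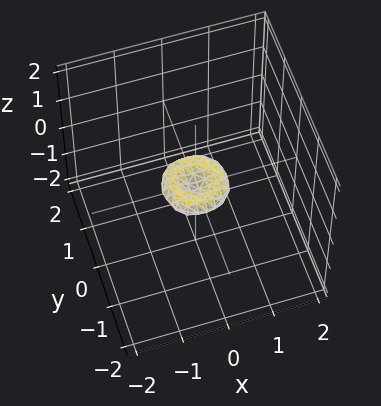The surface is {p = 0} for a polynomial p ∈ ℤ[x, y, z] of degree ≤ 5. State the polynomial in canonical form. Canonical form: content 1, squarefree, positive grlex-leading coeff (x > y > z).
2*x^4 + 4*x^2*y^2 + 2*y^4 - x^2 - y^2 + 3*z^2

1. Degree: no degree-3 surface has this shape, so deg p = 4.
2. Symmetry: the surface is invariant under rotation about z: p = q(x² + y², z).
3. From the axis intercepts and sections: it meets the y-axis at y = 0 (among the integer gridlines); a circular section at z = 0 has radius between 0 and 1.
4. Solving for integer coefficients yields p as stated.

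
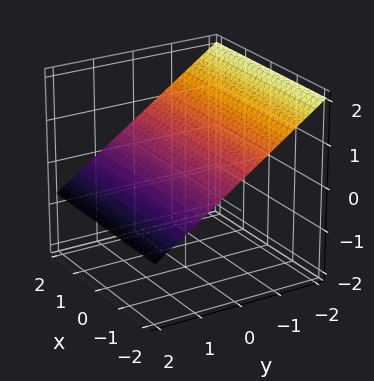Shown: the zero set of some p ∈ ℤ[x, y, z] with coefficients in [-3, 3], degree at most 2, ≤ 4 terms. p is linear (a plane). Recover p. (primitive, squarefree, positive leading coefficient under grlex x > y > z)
2*y + 3*z - 2

1. The degree is 1 — every cross-section is a straight line — this is a plane.
2. Reading off the gridlines: the surface avoids every integer x-axis point in the box; it crosses the y-axis at the gridline y = 1.
3. Together with the visible shape, these determine p as stated.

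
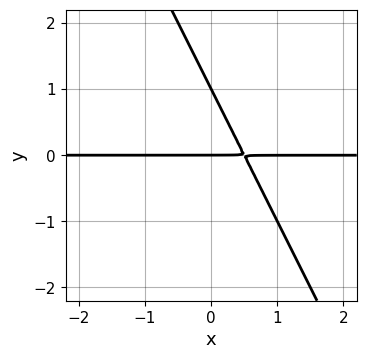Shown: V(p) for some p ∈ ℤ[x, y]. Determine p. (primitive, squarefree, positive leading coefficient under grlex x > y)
Degree: no degree-1 curve has this shape, so deg p = 2.
Against the integer gridlines: the y-axis gridline crossings are at y ∈ {0, 1}; the visible x-axis segment lies entirely on the curve.
Matching integer coefficients to the picture gives p.

2*x*y + y^2 - y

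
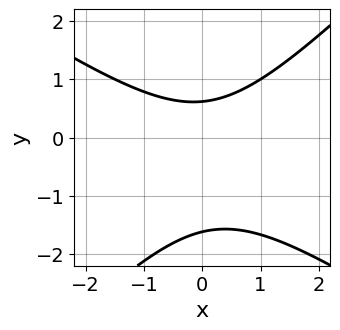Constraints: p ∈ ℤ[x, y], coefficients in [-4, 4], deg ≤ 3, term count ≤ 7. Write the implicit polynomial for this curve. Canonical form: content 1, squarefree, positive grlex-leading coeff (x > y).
2*x^2 + x*y - 3*y^2 - 3*y + 3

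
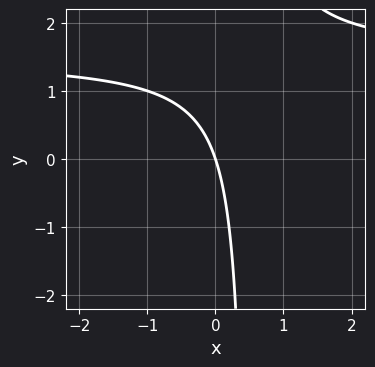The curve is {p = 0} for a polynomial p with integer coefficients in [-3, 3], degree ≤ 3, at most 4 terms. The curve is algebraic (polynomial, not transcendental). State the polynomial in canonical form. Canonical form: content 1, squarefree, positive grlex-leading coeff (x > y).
First, the degree is 2 — a generic line meets the curve in up to 2 points.
Then, reading off the gridlines: it crosses the x-axis at the gridline x = 0; it crosses the y-axis at the gridline y = 0.
Finally, these observations pin down the coefficients.

2*x*y - 3*x - y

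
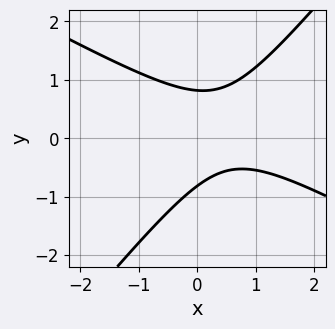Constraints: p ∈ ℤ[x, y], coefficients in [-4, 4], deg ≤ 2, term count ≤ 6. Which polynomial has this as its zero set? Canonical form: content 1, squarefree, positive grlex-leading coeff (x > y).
1. deg p = 2.
2. Reading off the gridlines: it misses every integer gridline on the x-axis.
3. The integer polynomial consistent with all of this is the stated p.

2*x^2 + 2*x*y - 3*y^2 - 2*x + 2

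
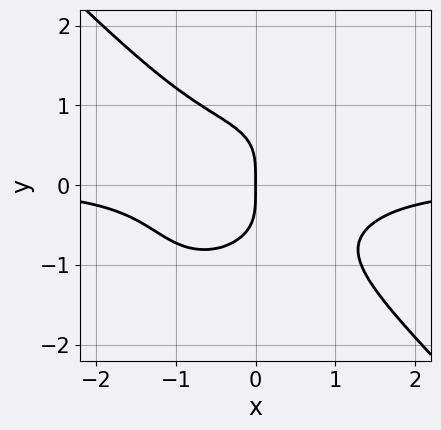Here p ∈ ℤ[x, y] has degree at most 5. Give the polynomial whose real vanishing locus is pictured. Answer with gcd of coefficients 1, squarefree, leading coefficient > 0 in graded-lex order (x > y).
First, deg p = 4.
Then, against the integer gridlines: it crosses the x-axis at the gridline x = 0; one y-axis crossing is at y = 0.
Finally, solving for integer coefficients yields p as stated.

x^3*y + y^4 + x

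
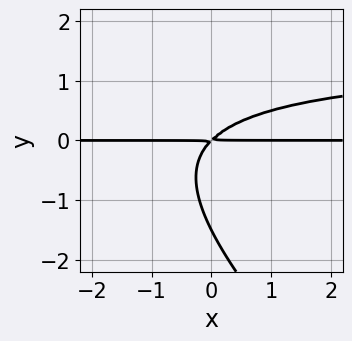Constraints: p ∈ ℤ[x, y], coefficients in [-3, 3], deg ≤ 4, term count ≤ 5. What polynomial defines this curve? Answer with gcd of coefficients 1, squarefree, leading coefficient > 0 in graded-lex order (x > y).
2*x*y^2 + 2*y^3 - 3*x*y + 3*y^2

(a) deg p = 3. The shape is more complex than any degree-2 curve.
(b) From the axis intercepts and sections: the visible x-axis segment lies entirely on the curve.
(c) Together with the visible shape, these determine p as stated.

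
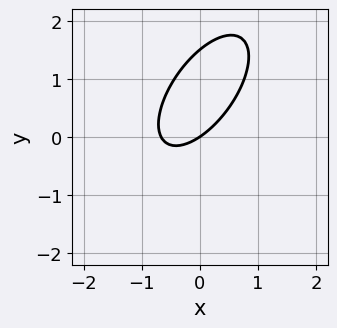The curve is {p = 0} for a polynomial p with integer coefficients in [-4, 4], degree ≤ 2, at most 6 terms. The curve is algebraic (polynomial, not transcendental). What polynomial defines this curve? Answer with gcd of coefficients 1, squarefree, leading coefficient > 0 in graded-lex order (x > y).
(a) Degree: a generic line meets the curve in up to 2 points, so deg p = 2.
(b) Observable constraints: it crosses the x-axis at the gridline x = 0; it crosses the y-axis at the gridline y = 0.
(c) Matching integer coefficients to the picture gives p.

3*x^2 - 3*x*y + 2*y^2 + 2*x - 3*y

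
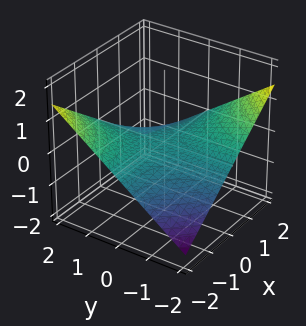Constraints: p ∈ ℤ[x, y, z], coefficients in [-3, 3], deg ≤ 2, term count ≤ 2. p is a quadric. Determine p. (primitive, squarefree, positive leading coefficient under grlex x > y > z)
1. deg p = 2.
2. Observable constraints: every point of the y-axis in the box is on the surface; every point of the x-axis in the box is on the surface; it meets the z-axis at z = 0 (among the integer gridlines).
3. Matching integer coefficients to the picture gives p.

x*y + 3*z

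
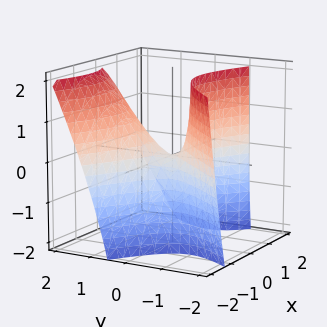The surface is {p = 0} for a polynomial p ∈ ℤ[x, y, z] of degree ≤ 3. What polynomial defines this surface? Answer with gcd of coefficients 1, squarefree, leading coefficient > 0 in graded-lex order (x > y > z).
2*x^2 + 2*x*y - 3*y^2 + 2*y*z + 2*z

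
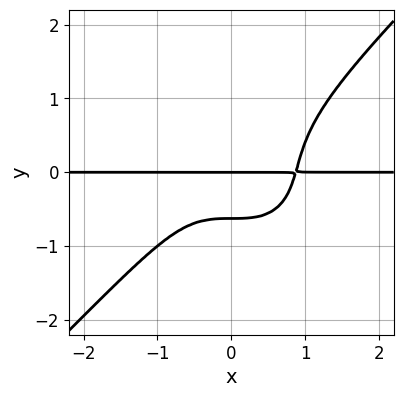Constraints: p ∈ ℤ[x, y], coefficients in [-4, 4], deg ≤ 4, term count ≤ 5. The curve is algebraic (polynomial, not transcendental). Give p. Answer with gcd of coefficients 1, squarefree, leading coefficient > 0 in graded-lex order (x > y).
3*x^3*y - 3*y^4 - 2*y^2 - 2*y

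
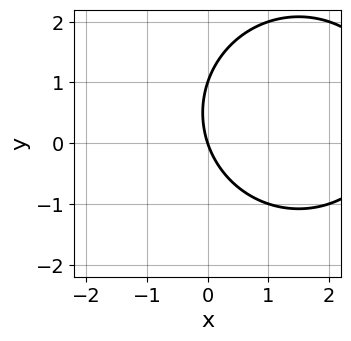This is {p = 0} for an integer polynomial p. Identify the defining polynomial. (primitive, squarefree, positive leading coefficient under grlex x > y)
x^2 + y^2 - 3*x - y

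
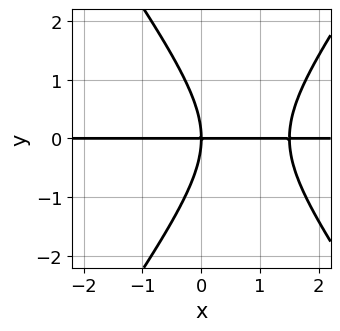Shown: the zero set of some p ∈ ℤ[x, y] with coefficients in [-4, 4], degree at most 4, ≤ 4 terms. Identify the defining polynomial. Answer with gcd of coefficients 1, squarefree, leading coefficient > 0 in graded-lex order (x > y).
2*x^2*y - y^3 - 3*x*y

deg p = 3. No degree-2 curve has this shape.
Against the integer gridlines: the visible x-axis segment lies entirely on the curve; it crosses the y-axis at the gridline y = 0.
Assembling these constraints gives the stated polynomial.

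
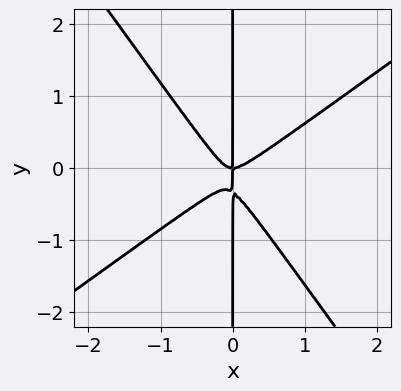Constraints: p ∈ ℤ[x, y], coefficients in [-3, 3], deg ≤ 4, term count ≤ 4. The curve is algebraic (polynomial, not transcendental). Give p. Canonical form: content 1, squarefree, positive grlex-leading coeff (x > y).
3*x^3 - 2*x^2*y - 3*x*y^2 - x*y

1. deg p = 3. The shape is more complex than any degree-2 curve.
2. Reading off the gridlines: every point of the y-axis in the box is on the curve; it crosses the x-axis at the gridline x = 0.
3. Matching integer coefficients to the picture gives p.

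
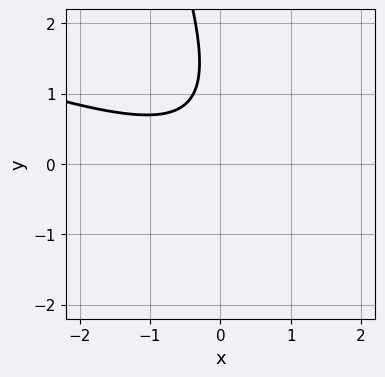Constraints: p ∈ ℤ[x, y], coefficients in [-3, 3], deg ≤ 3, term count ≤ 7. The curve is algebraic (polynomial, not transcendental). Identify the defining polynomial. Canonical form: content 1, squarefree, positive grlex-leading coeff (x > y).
x^2 + 3*x*y + y^2 - 2*y + 2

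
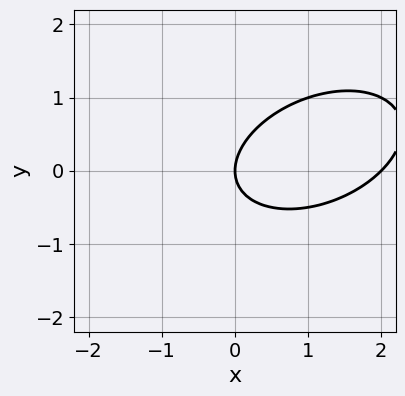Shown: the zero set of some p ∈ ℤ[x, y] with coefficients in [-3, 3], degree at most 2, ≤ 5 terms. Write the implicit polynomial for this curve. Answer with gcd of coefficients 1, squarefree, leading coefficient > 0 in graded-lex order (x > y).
First, deg p = 2. A generic line meets the curve in up to 2 points.
Next, from the axis intercepts and sections: it meets the y-axis at y = 0 (among the integer gridlines); among the integer gridlines, it crosses the x-axis at x ∈ {0, 2}.
Finally, solving for integer coefficients yields p as stated.

x^2 - x*y + 2*y^2 - 2*x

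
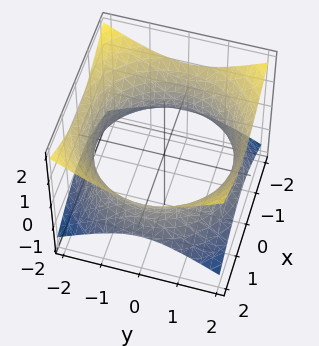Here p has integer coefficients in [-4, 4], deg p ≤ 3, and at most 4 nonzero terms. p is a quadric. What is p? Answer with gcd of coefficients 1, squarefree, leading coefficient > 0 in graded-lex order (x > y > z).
First, deg p = 2.
Then, symmetries: mirror symmetry z ↦ −z ⇒ only even powers of z; the surface is invariant under rotation about z: p = q(x² + y², z).
Next, from the visible intercepts: it misses every integer gridline on the z-axis; a circular section at z = 0 has radius between 1 and 2.
Finally, together with the visible shape, these determine p as stated.

x^2 + y^2 - 2*z^2 - 3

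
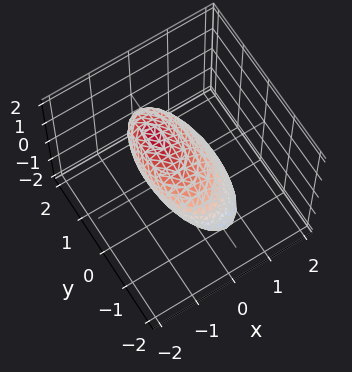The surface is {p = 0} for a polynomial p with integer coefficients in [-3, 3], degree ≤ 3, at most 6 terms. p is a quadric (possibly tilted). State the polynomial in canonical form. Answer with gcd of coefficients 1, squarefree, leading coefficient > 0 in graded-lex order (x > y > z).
1. The degree is 2 — the shape is more complex than any degree-1 surface.
2. Against the integer gridlines: the z-axis gridline crossings are at z ∈ {-1, 1}.
3. Fitting integer coefficients to these (and the overall shape) gives p.

3*x^2 + 2*x*z + y^2 - y*z + 2*z^2 - 2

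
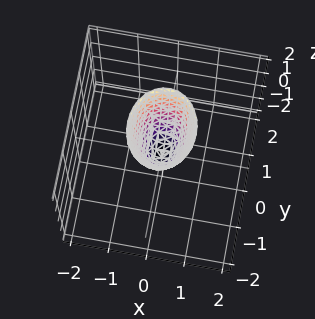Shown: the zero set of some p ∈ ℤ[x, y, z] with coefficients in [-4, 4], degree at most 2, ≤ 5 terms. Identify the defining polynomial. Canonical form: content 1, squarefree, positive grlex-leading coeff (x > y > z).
3*x^2 + 2*y^2 - z

First, degree: a paraboloid; a quadric, so deg p = 2.
Next, symmetries: it's symmetric under y → −y, forcing even powers of y; mirror symmetry x ↦ −x ⇒ only even powers of x.
Next, checking where it meets the axes: one x-axis crossing is at x = 0; it meets the y-axis at y = 0 (among the integer gridlines).
Finally, matching integer coefficients to the picture gives p.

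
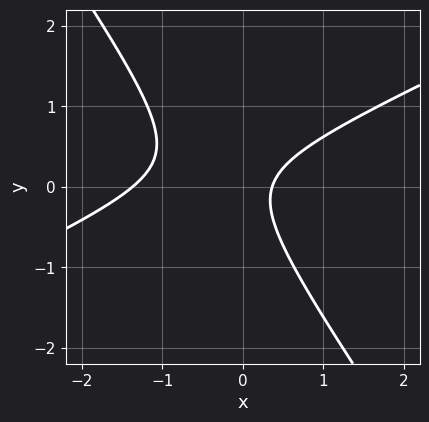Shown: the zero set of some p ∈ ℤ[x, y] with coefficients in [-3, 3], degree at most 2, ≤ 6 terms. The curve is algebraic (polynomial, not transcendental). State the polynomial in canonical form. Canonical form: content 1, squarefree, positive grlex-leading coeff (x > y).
(a) Degree: the shape is more complex than any degree-1 curve, so deg p = 2.
(b) From the visible intercepts: no y-intercept at any integer in the box.
(c) Fitting integer coefficients to these (and the overall shape) gives p.

2*x^2 - 3*x*y - 3*y^2 + 2*x - 1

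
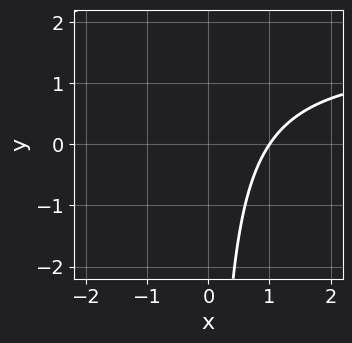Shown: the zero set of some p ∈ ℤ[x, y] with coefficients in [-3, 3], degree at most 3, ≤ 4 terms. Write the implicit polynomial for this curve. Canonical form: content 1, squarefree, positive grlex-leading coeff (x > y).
(a) The degree is 2 — no degree-1 curve has this shape.
(b) From the axis intercepts and sections: no y-intercept at any integer in the box; it crosses the x-axis at the gridline x = 1.
(c) Matching integer coefficients to the picture gives p.

2*x*y - 3*x + 3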